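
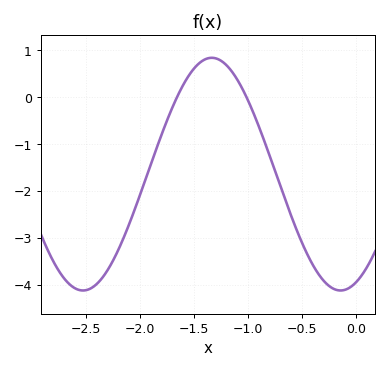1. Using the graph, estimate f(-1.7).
-0.2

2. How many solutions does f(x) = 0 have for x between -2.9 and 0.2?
2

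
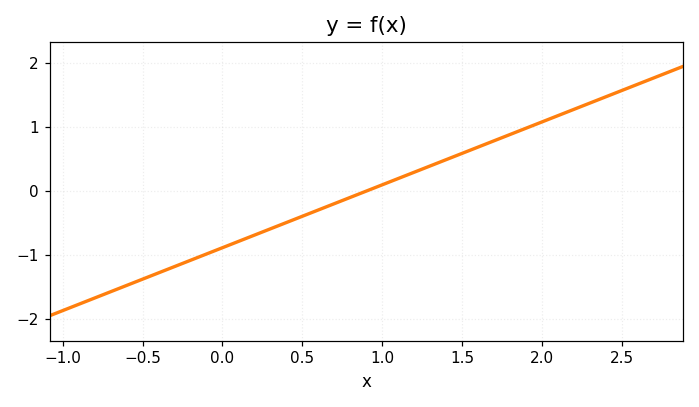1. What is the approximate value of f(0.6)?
-0.294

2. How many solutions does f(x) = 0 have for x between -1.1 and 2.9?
1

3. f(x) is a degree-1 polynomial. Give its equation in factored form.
y = 0.98(x - 0.9)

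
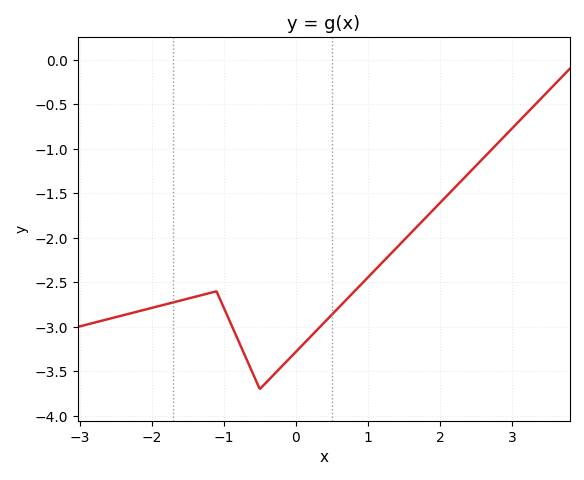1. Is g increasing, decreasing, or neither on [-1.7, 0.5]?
neither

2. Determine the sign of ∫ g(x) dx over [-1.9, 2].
negative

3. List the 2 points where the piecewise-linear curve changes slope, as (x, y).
(-1.1, -2.6); (-0.5, -3.7)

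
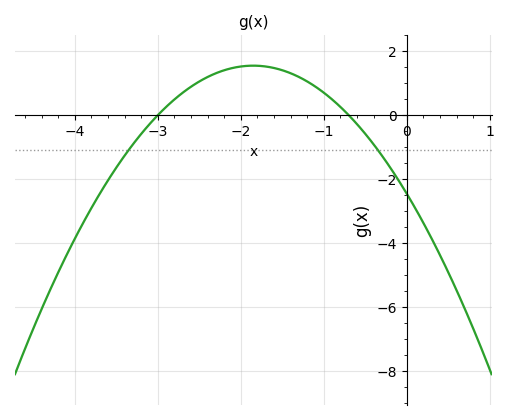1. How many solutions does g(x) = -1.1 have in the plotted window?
2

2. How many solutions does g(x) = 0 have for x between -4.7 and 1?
2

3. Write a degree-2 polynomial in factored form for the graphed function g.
y = -1.17(x + 3)(x + 0.7)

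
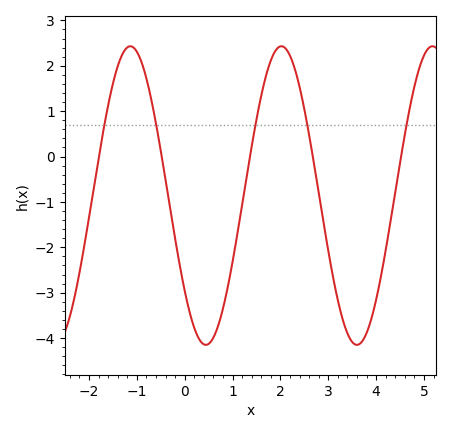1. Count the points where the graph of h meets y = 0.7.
5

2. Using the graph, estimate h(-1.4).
2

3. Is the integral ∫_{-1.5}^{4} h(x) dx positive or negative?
negative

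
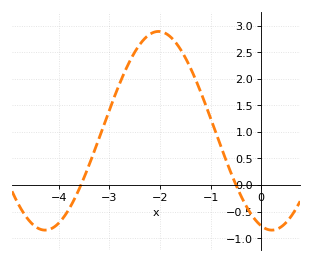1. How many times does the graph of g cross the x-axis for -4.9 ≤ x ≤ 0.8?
2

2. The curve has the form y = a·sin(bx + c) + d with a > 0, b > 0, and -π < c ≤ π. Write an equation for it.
y = 1.87sin(1.4x - 1.87) + 1.02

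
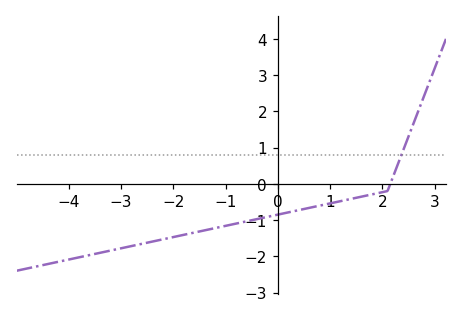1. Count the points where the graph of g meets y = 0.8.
1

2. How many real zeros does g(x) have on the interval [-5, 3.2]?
1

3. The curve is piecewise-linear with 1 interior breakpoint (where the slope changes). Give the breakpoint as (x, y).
(2.1, -0.2)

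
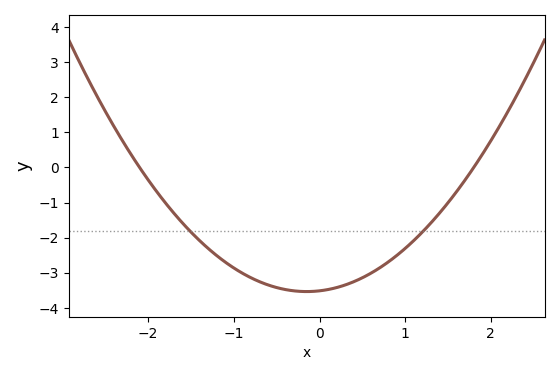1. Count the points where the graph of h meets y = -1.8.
2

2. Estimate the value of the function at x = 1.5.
-1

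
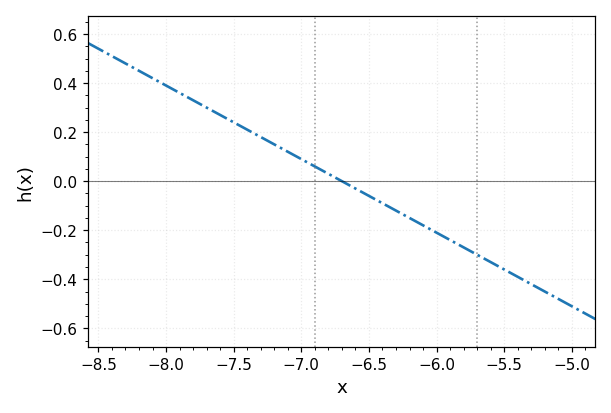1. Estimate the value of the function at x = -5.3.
-0.42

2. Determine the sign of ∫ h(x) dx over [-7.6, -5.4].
negative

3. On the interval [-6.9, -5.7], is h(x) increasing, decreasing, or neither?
decreasing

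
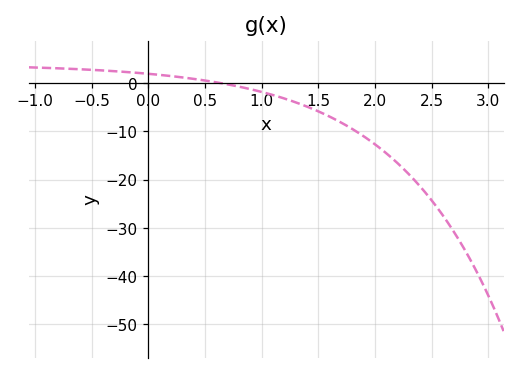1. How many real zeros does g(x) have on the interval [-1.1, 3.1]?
1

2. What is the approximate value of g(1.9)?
-11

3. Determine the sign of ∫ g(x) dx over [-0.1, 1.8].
negative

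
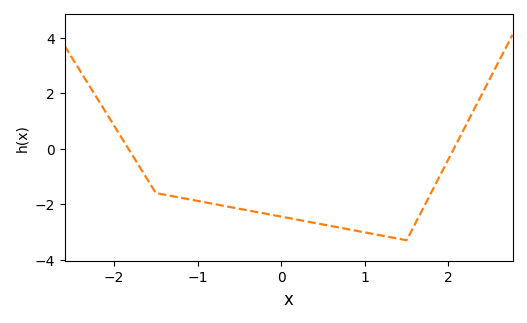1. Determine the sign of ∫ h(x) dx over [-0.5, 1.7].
negative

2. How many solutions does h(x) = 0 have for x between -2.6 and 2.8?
2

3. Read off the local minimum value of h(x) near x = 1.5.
-3.3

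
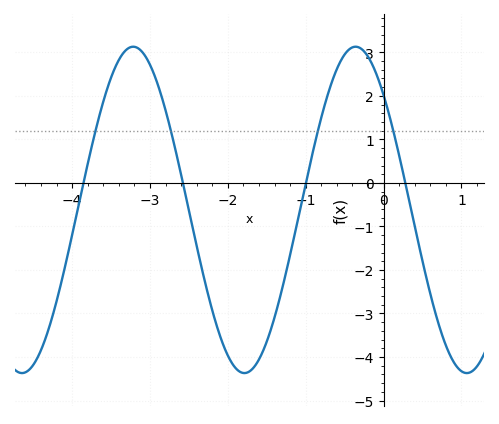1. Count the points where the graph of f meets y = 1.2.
4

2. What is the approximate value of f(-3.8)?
0.431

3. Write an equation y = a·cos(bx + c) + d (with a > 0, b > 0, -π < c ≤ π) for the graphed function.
y = 3.75cos(2.2x + 0.79) - 0.62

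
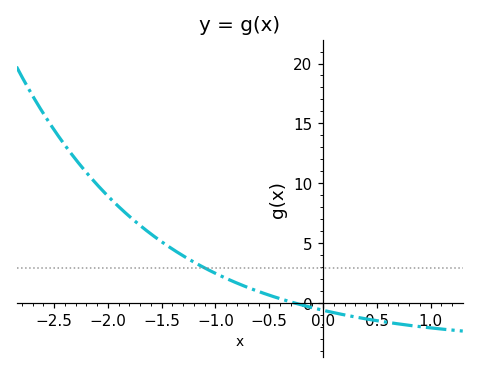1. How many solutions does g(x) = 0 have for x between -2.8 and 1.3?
1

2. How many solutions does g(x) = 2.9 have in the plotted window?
1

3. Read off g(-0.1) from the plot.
-0.5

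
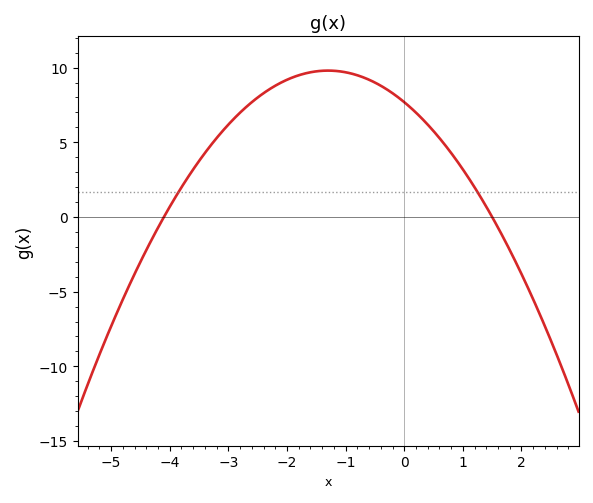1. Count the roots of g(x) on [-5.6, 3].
2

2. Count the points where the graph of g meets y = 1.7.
2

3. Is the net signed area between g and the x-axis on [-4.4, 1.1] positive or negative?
positive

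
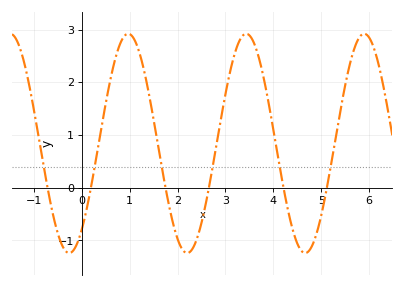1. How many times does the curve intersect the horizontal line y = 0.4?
6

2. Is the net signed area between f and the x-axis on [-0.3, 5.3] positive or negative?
positive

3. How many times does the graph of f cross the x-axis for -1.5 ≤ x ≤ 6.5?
6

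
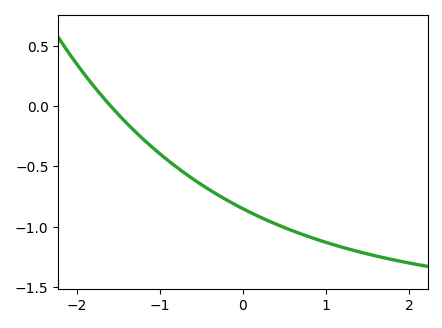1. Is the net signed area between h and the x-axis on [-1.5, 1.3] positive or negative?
negative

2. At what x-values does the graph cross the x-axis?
-1.6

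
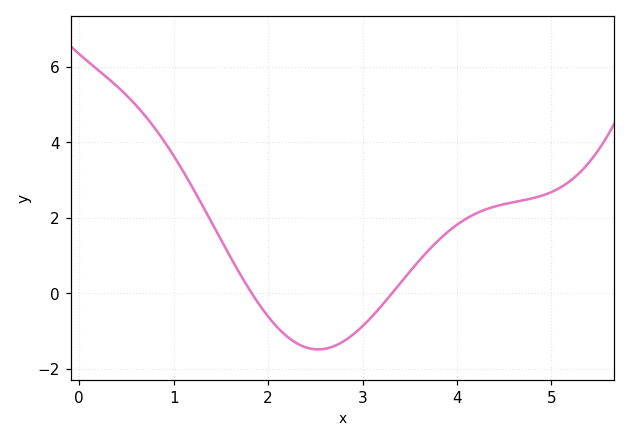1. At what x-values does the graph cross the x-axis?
1.8, 3.3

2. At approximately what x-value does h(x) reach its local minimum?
2.5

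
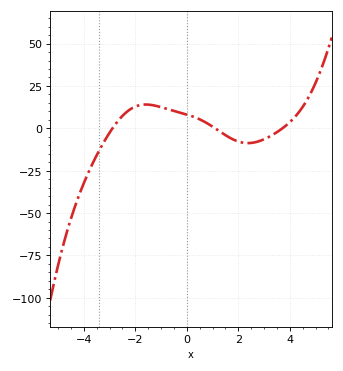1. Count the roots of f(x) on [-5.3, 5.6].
3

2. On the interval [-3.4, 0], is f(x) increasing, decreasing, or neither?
neither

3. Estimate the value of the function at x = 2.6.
-8.39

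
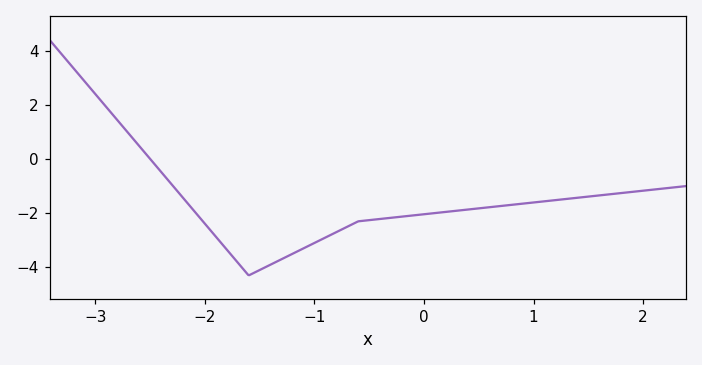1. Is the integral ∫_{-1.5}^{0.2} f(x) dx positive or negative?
negative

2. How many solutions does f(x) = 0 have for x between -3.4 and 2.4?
1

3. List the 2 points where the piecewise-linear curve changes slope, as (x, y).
(-1.6, -4.3); (-0.6, -2.3)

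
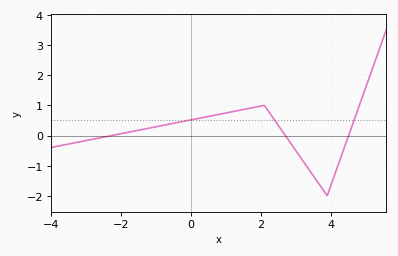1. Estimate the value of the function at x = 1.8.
0.9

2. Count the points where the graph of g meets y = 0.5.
3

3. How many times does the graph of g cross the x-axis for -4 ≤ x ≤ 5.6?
3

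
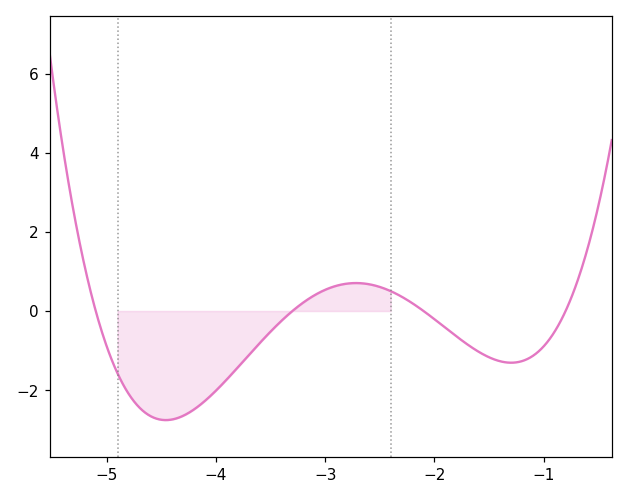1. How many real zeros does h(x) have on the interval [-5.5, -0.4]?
4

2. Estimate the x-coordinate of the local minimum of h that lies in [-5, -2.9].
-4.5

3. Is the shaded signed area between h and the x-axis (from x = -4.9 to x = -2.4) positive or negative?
negative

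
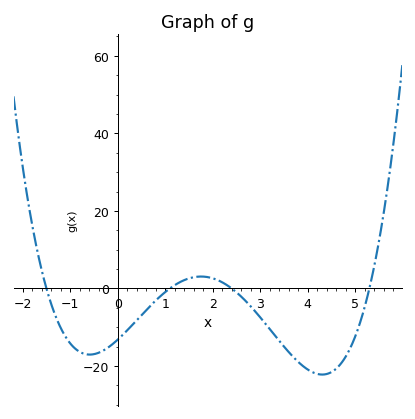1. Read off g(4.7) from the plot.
-20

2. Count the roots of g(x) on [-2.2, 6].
4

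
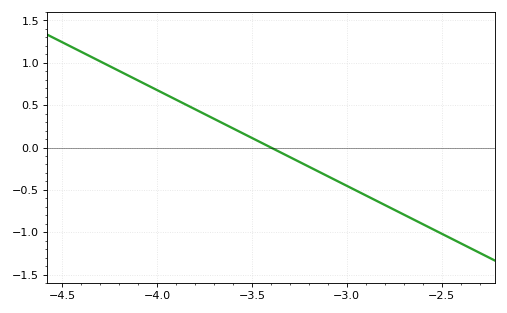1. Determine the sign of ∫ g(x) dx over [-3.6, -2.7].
negative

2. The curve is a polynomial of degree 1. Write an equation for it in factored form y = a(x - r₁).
y = -1.13(x + 3.4)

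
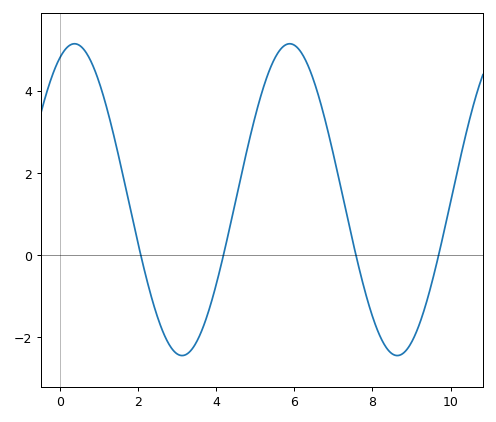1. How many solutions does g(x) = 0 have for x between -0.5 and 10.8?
4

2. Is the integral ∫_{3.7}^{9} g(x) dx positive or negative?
positive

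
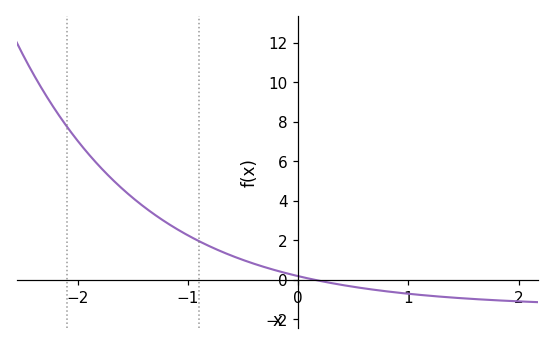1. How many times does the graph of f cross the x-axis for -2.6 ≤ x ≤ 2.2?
1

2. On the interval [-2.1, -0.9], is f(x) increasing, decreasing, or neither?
decreasing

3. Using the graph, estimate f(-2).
7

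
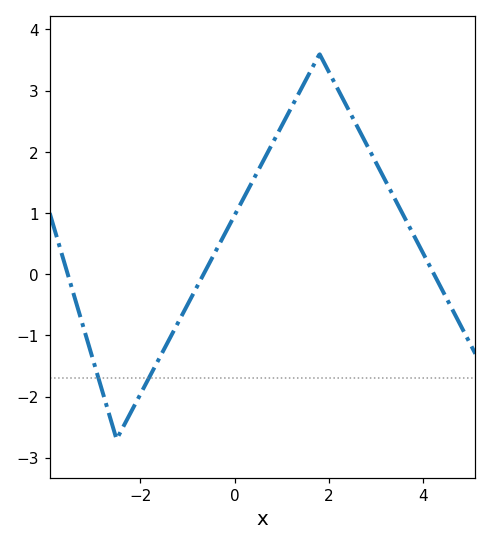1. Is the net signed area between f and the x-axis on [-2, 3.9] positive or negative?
positive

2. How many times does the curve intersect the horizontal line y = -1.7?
2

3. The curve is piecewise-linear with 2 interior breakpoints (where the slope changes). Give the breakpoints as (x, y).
(-2.5, -2.7); (1.8, 3.6)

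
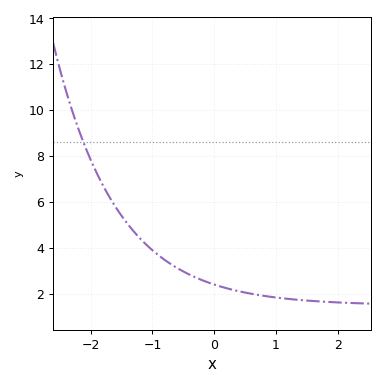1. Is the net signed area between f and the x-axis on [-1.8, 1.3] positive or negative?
positive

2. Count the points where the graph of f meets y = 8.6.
1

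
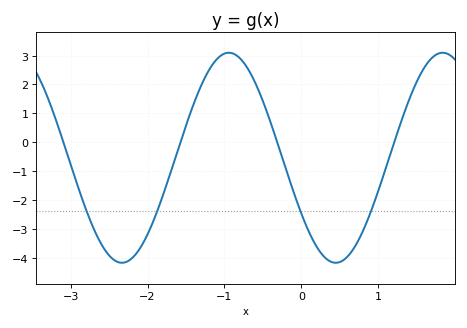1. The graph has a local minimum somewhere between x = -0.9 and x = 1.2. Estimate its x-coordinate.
0.4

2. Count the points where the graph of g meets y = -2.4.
4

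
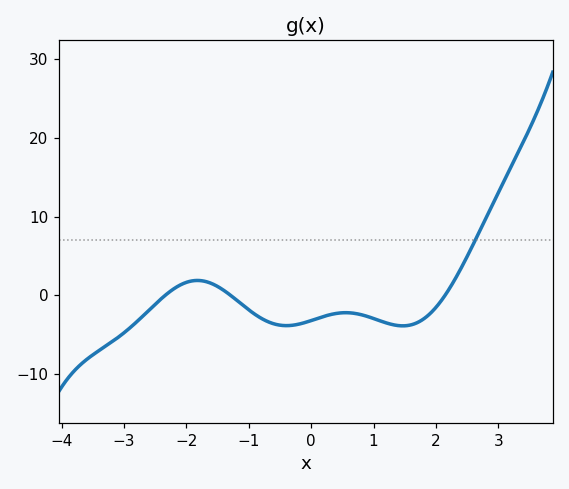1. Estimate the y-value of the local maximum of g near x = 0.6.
-2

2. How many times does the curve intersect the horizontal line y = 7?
1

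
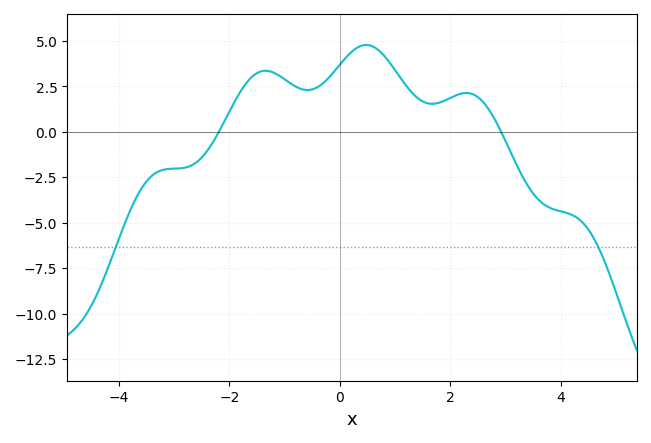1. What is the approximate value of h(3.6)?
-3.73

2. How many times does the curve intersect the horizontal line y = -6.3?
2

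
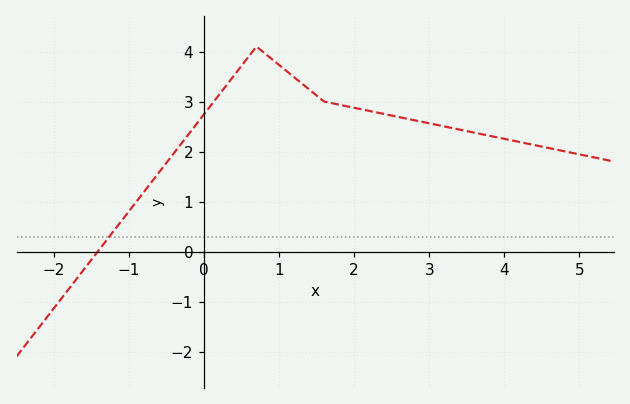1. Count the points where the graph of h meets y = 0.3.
1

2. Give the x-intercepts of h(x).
-1.41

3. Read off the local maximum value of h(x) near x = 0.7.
4.1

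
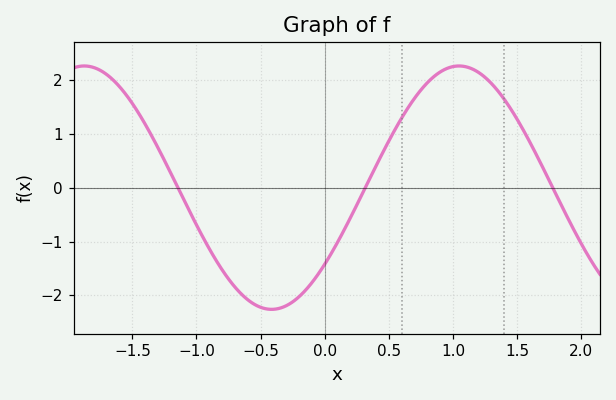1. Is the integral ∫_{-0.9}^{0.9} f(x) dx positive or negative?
negative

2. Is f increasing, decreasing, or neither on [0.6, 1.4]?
neither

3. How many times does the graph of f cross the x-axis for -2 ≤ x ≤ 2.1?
3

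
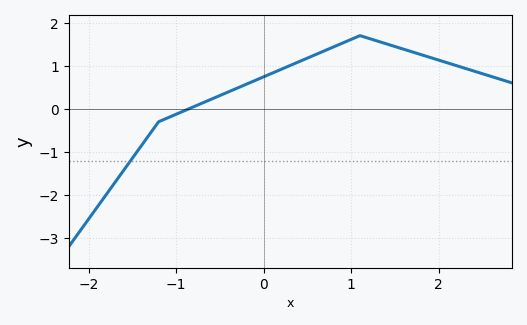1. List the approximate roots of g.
-0.855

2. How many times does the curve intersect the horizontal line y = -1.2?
1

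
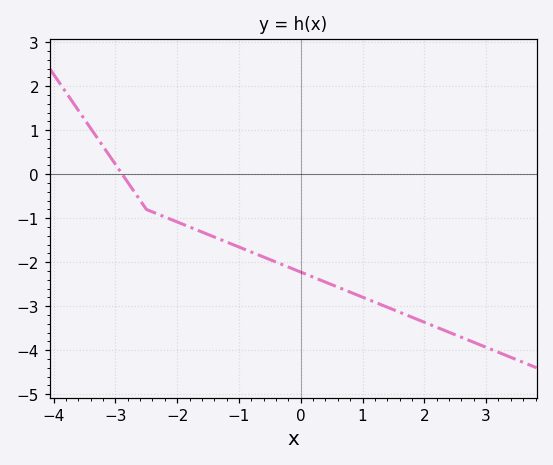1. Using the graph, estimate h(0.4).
-2.45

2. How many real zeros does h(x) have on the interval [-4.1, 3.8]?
1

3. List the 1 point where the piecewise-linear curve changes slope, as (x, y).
(-2.5, -0.8)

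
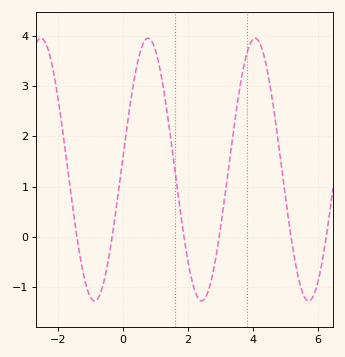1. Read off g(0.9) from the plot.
3.9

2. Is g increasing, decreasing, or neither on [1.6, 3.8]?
neither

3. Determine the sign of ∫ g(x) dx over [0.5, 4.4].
positive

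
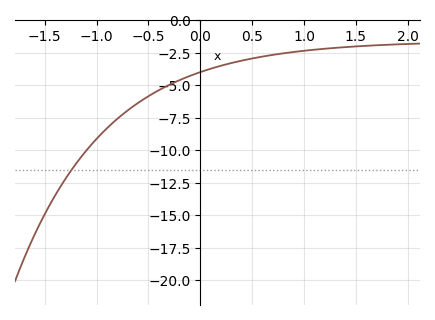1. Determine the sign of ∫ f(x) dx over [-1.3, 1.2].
negative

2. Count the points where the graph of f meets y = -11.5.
1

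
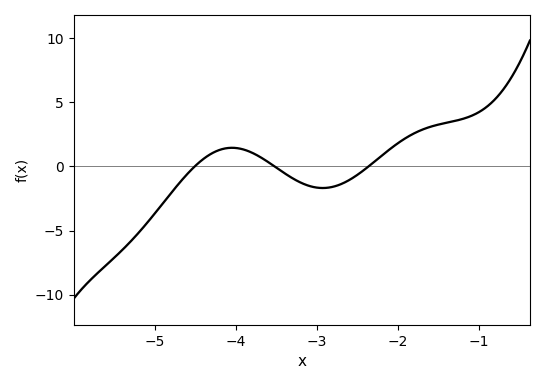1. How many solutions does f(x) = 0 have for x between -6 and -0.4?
3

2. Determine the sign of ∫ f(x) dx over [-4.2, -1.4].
positive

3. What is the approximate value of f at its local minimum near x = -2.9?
-1.68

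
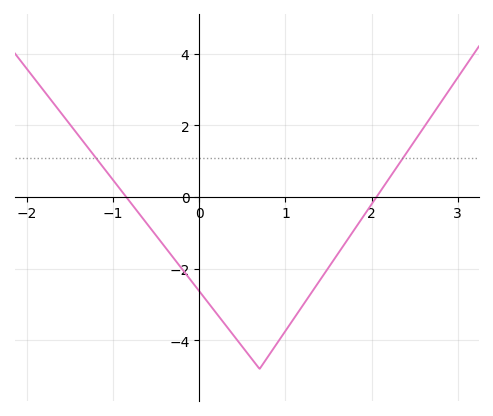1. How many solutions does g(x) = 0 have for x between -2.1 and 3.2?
2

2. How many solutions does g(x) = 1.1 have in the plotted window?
2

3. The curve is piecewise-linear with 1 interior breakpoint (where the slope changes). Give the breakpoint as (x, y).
(0.7, -4.8)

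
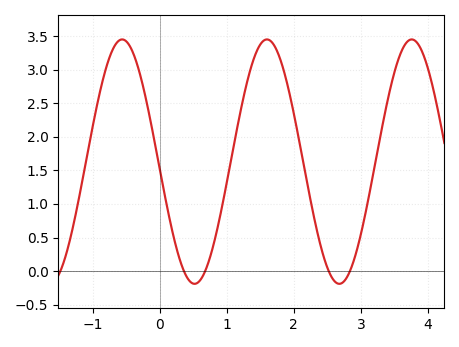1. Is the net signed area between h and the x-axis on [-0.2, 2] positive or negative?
positive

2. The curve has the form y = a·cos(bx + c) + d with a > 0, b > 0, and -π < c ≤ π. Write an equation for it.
y = 1.82cos(2.91x + 1.63) + 1.63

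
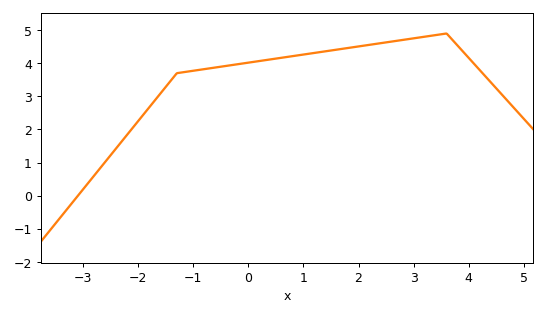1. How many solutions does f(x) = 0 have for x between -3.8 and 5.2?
1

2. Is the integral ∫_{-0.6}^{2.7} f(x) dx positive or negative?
positive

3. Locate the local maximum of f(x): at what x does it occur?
3.6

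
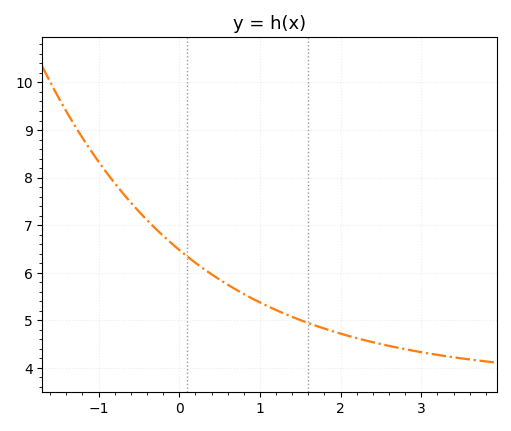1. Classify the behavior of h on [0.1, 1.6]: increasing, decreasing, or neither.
decreasing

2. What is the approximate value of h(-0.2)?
6.8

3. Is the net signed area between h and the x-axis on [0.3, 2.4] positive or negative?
positive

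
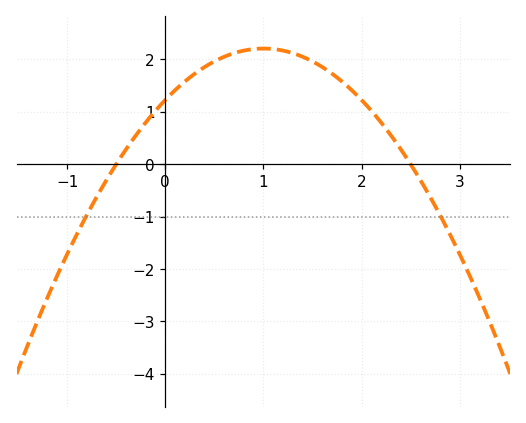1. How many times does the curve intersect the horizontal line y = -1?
2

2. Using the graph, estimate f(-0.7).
-0.627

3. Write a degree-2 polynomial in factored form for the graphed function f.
y = -0.98(x + 0.5)(x - 2.5)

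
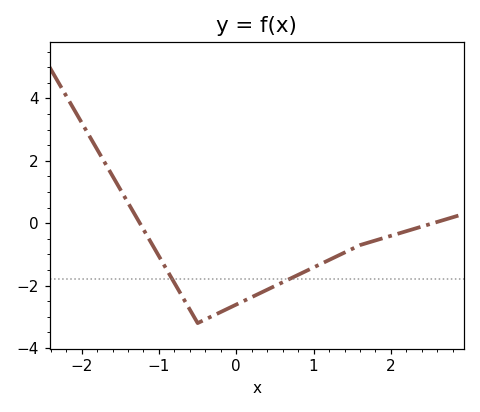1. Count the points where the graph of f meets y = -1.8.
2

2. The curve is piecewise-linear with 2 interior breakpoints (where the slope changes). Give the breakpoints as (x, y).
(-0.5, -3.2); (1.6, -0.7)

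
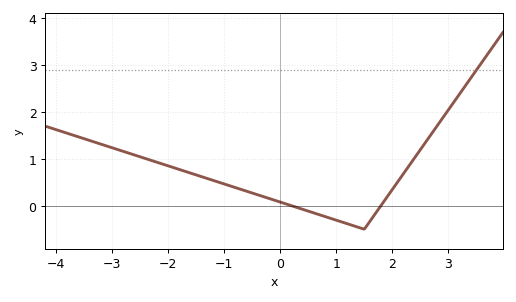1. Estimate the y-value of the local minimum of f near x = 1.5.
-0.499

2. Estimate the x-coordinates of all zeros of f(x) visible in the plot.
0.206, 1.79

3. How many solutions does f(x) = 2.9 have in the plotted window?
1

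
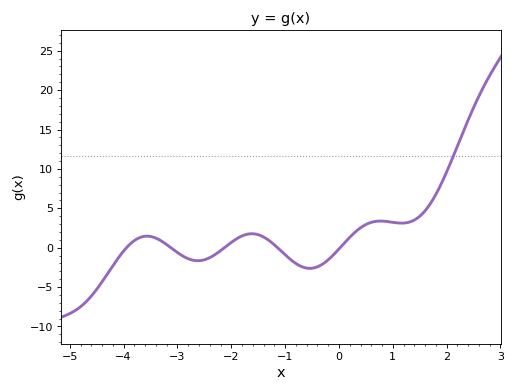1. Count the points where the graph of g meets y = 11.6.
1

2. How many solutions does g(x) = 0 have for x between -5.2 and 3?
5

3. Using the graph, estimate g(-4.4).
-4.5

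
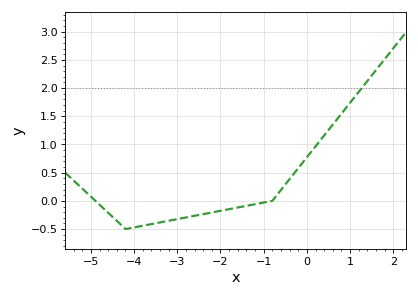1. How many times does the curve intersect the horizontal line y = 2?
1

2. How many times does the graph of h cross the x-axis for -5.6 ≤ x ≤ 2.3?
2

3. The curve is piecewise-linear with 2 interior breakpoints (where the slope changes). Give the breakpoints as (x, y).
(-4.2, -0.5); (-0.8, 0)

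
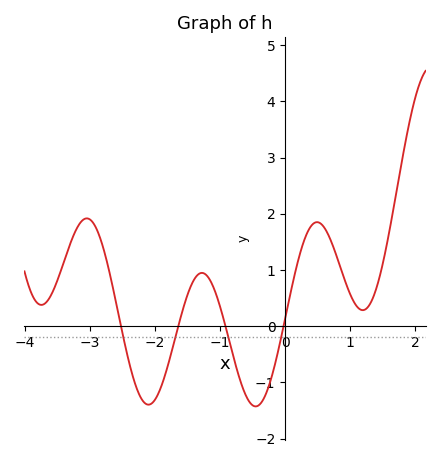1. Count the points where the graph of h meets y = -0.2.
4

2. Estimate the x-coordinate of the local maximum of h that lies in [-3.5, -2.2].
-3.05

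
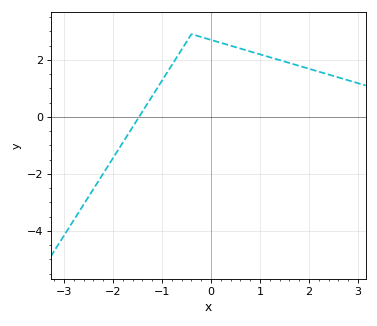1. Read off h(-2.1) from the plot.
-1.8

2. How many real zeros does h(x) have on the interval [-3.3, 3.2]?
1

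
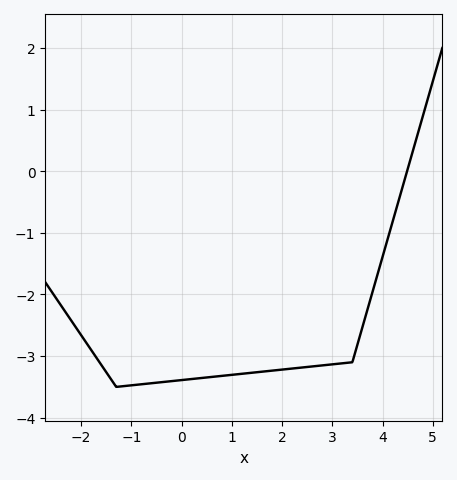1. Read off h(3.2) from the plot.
-3.12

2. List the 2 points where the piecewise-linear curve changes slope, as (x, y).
(-1.3, -3.5); (3.4, -3.1)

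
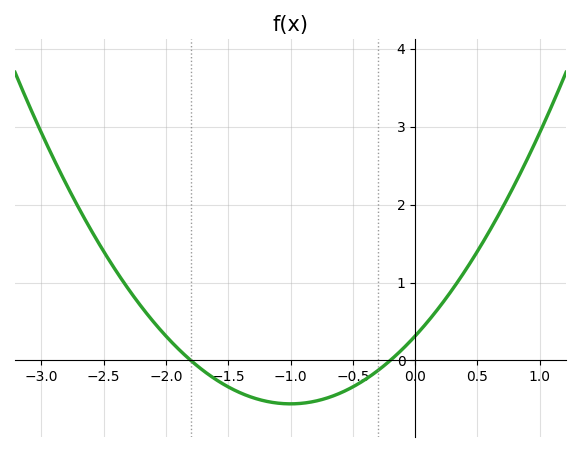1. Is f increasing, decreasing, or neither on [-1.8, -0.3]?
neither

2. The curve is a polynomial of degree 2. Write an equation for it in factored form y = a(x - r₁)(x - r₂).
y = 0.87(x + 1.8)(x + 0.2)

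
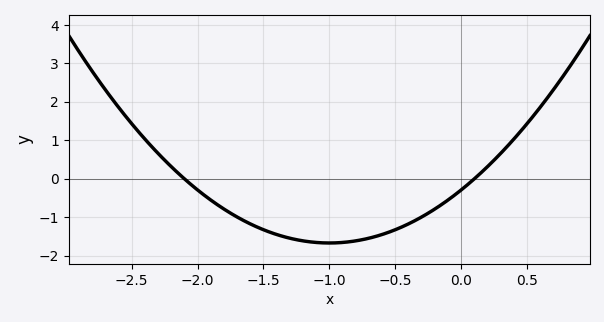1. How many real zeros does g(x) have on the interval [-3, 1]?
2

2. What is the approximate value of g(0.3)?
0.7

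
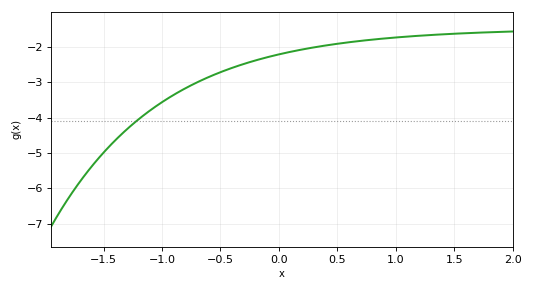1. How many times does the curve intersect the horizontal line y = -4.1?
1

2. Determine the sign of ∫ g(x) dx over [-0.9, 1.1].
negative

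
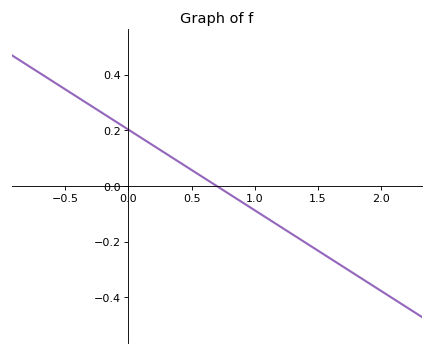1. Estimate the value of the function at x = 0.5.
0.058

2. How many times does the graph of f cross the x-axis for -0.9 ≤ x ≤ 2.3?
1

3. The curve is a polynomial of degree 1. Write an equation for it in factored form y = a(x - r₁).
y = -0.29(x - 0.7)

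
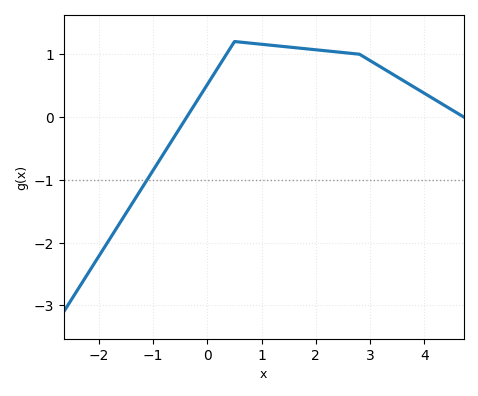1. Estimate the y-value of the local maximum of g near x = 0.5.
1.2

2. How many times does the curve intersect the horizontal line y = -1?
1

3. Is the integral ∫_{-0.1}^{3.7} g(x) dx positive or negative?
positive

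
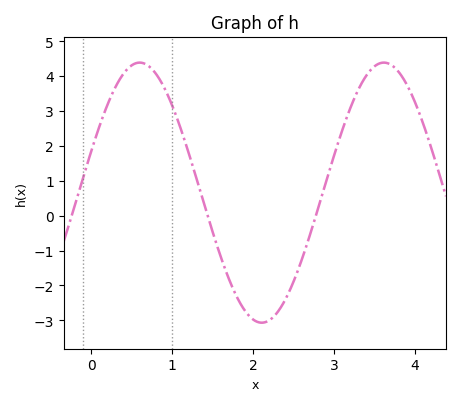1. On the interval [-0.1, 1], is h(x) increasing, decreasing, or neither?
neither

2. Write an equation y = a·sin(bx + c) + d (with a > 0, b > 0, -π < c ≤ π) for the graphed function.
y = 3.73sin(2.1x + 0.33) + 0.66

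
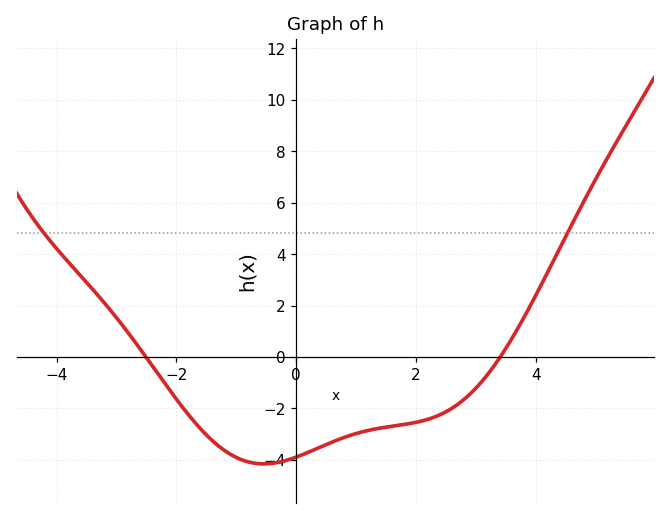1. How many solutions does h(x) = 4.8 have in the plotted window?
2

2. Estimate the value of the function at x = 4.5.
4.6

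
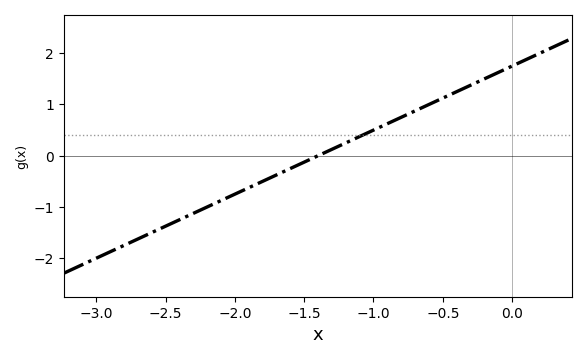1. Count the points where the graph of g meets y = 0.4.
1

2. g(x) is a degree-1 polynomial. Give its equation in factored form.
y = 1.25(x + 1.4)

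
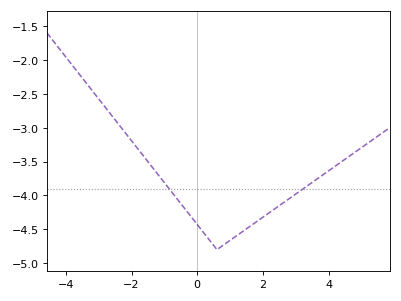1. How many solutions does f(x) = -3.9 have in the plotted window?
2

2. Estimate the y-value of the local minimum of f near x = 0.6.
-4.8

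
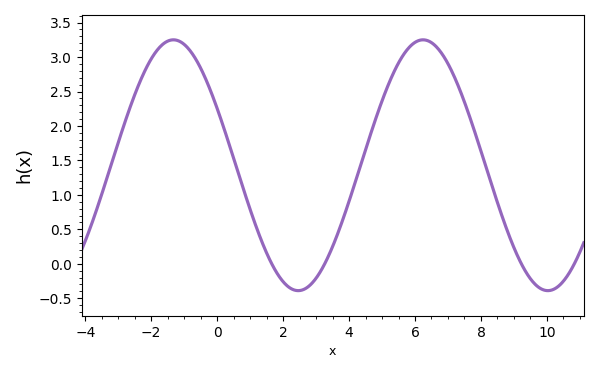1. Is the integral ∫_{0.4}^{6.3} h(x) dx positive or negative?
positive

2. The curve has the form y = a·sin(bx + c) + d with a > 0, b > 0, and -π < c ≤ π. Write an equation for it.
y = 1.82sin(0.83x + 2.7) + 1.43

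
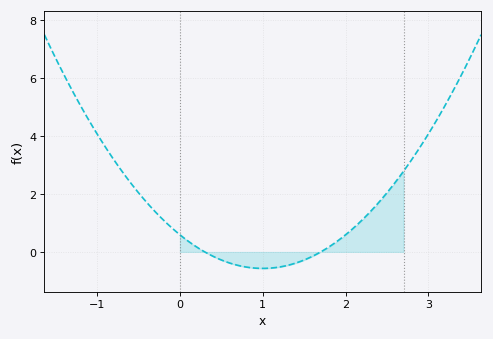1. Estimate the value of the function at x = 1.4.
-0.383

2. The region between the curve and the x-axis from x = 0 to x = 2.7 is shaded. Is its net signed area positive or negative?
positive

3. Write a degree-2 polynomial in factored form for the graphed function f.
y = 1.16(x - 0.3)(x - 1.7)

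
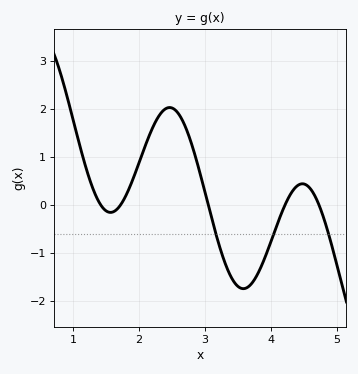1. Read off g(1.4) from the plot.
0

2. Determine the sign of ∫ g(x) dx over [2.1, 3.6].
positive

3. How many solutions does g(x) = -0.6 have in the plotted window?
3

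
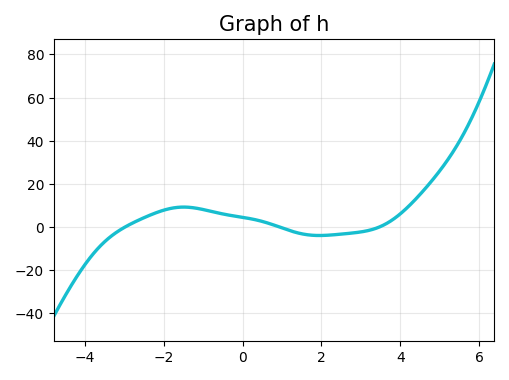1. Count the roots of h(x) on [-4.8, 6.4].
3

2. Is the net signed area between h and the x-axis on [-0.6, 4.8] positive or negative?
positive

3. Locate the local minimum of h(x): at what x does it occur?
1.94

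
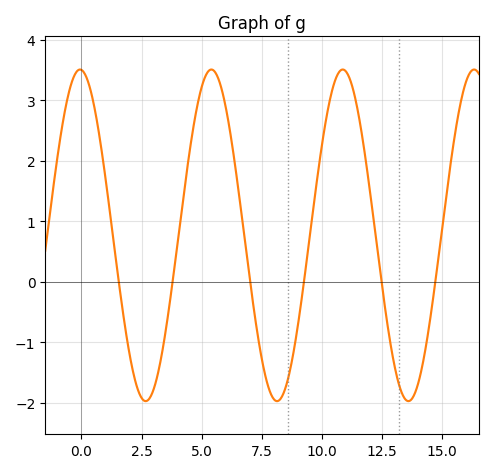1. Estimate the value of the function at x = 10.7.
3.5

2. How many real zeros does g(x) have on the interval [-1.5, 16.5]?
6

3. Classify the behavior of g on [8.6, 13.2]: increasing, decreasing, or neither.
neither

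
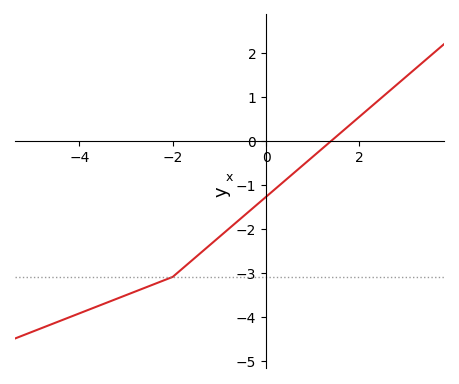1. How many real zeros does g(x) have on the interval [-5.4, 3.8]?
1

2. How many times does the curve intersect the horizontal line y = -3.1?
1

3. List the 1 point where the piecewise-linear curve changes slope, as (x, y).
(-2, -3.1)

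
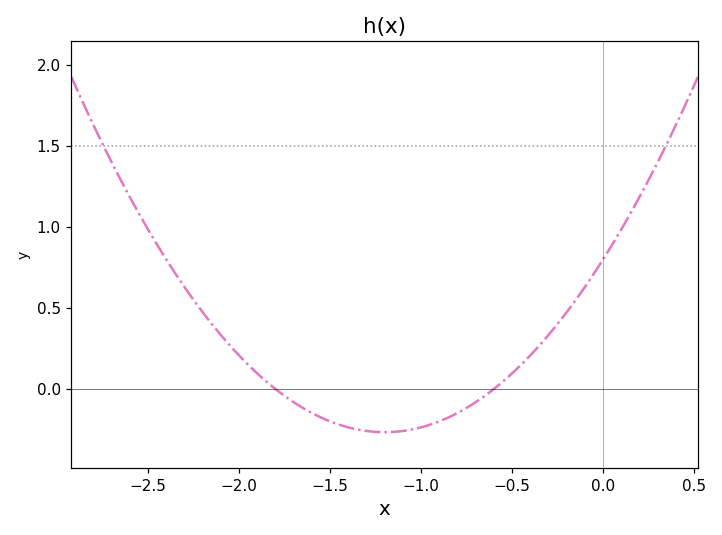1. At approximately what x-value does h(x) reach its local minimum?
-1.2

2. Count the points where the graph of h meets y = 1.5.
2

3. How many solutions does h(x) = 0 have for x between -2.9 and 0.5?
2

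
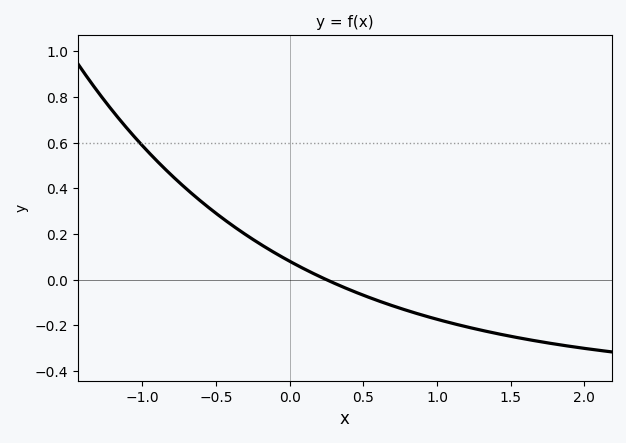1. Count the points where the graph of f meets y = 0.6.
1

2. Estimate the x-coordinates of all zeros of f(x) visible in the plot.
0.25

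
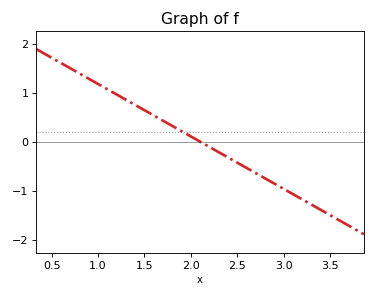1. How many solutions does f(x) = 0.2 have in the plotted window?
1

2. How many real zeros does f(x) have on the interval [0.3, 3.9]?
1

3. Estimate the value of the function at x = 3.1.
-1.1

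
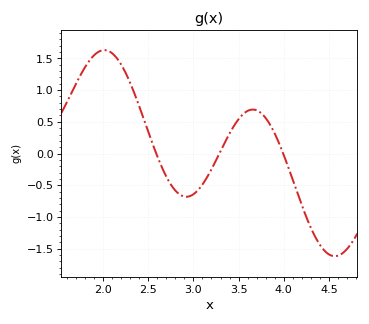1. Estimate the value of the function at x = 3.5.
0.541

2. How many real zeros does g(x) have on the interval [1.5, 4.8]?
3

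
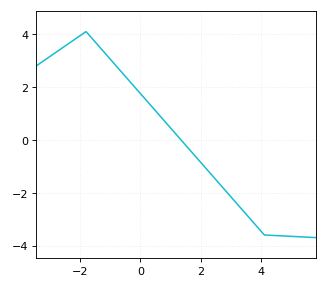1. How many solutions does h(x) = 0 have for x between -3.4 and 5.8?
1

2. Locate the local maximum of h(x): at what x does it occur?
-1.8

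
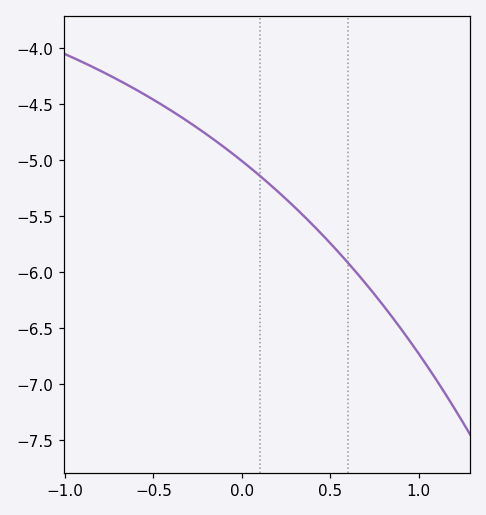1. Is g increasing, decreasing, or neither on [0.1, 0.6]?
decreasing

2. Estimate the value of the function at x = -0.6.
-4.35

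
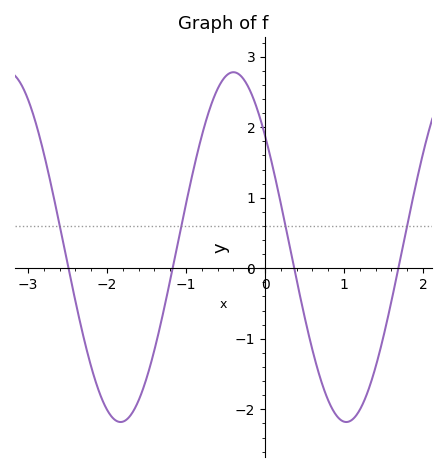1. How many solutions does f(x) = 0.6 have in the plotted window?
4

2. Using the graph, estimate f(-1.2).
-0.2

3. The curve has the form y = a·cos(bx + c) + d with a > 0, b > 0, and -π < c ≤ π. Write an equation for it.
y = 2.48cos(2.2x + 0.88) + 0.3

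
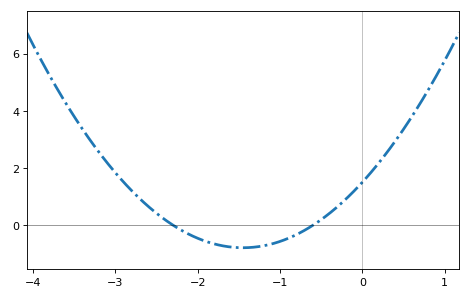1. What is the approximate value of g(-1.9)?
-0.6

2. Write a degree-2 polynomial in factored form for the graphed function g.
y = 1.09(x + 2.3)(x + 0.6)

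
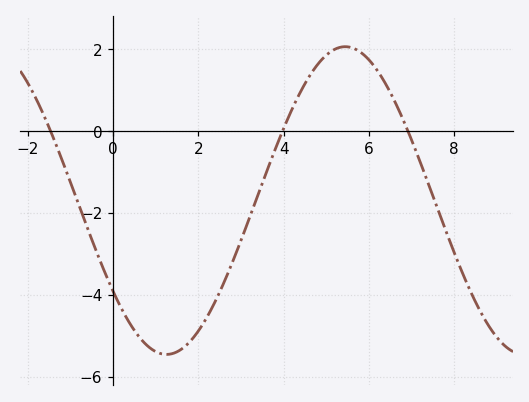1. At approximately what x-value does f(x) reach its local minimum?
1.26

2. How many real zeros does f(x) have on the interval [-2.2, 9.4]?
3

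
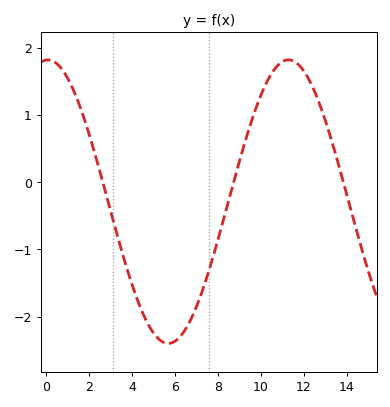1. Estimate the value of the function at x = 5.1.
-2.29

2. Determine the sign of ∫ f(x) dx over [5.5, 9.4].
negative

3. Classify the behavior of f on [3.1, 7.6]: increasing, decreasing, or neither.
neither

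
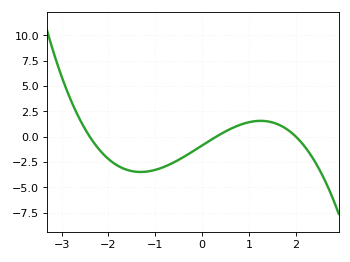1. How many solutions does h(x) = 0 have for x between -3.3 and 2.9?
3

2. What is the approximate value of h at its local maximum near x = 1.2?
1.5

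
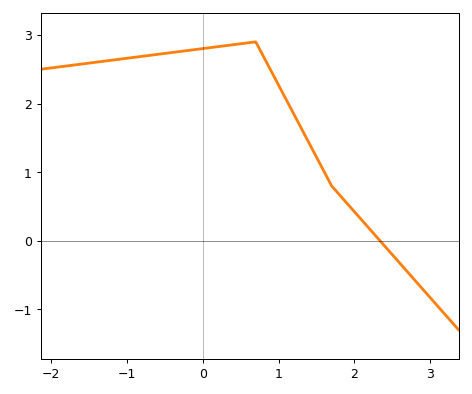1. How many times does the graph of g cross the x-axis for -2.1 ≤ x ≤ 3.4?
1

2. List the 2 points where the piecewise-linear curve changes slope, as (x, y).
(0.7, 2.9); (1.7, 0.8)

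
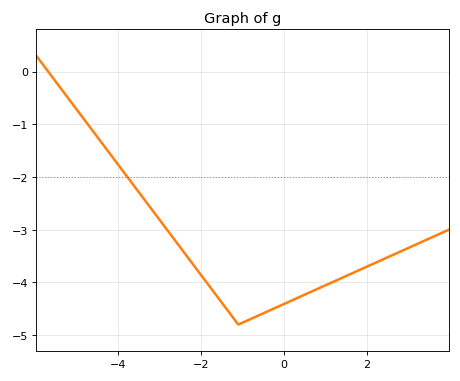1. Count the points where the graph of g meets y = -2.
1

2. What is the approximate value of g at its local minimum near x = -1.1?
-4.8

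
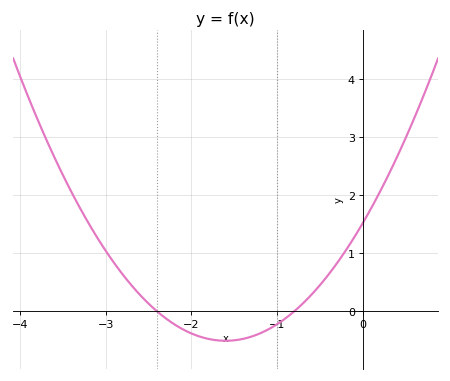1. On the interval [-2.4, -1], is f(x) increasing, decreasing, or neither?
neither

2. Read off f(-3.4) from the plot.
2.05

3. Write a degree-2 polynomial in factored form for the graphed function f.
y = 0.79(x + 2.4)(x + 0.8)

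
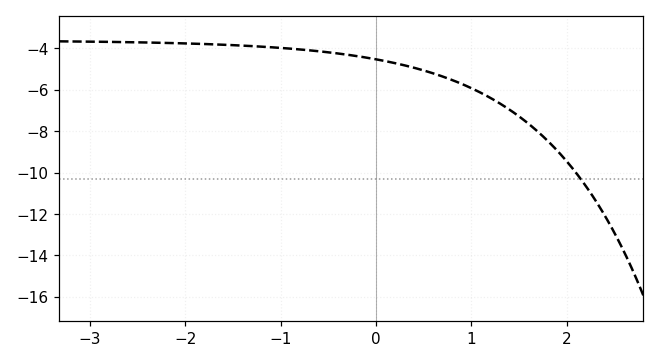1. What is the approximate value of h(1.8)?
-8.4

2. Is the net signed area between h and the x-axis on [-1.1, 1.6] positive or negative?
negative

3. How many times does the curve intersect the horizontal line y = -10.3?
1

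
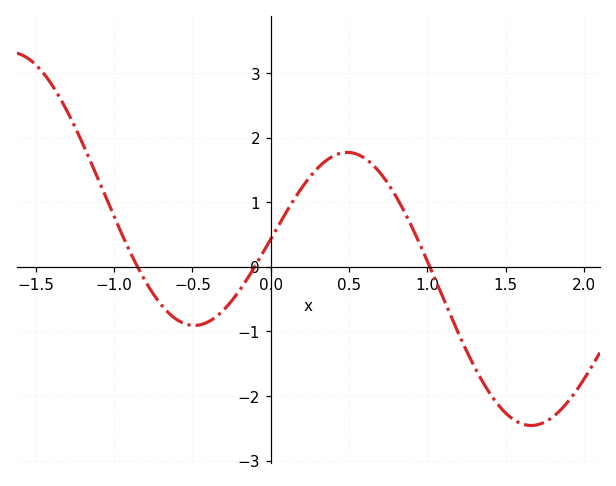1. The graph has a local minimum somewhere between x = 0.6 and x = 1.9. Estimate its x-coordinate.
1.66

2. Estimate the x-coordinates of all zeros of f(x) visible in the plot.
-0.851, -0.103, 1.02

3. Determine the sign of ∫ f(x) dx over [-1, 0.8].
positive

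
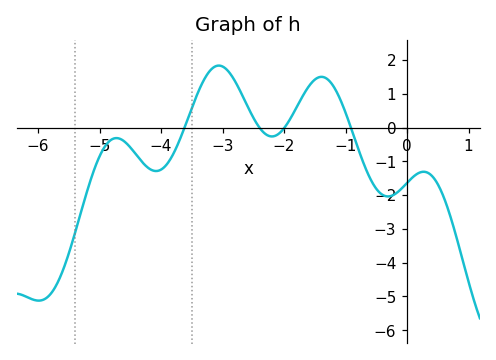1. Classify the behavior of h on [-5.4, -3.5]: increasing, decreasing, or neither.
neither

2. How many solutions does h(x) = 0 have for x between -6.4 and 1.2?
4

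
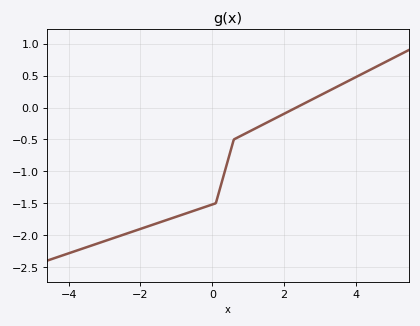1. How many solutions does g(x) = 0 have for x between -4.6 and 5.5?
1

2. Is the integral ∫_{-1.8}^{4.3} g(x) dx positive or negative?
negative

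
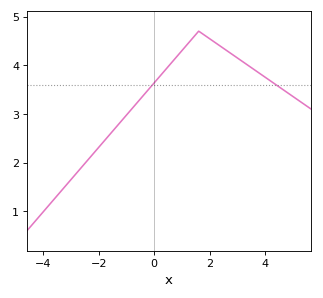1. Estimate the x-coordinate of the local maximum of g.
1.6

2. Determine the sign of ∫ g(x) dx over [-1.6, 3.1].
positive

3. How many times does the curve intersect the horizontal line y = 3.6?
2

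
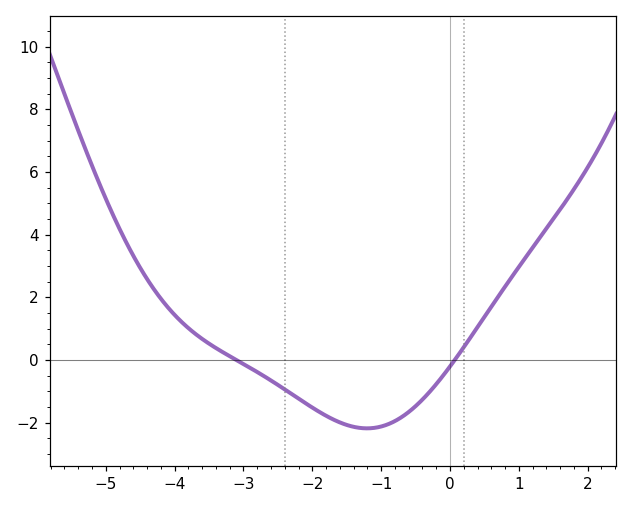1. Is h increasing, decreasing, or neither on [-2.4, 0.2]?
neither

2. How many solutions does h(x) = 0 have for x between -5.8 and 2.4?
2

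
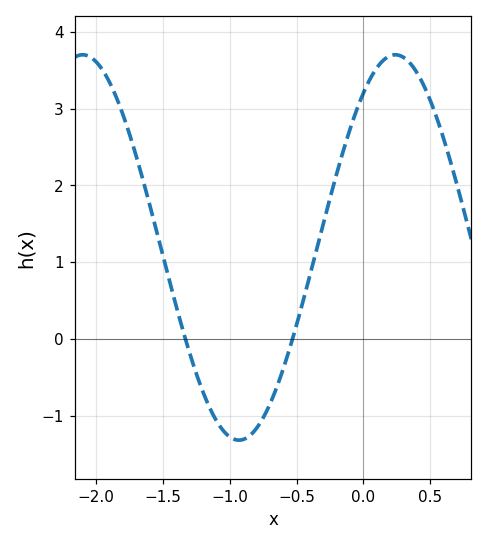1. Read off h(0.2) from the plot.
3.69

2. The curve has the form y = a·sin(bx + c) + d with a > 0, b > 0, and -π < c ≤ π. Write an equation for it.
y = 2.51sin(2.69x + 0.932) + 1.19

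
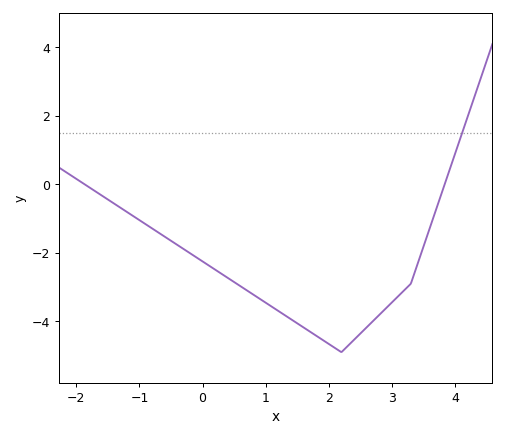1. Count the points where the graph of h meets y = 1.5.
1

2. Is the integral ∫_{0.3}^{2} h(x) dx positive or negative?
negative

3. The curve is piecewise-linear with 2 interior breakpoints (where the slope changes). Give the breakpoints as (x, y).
(2.2, -4.9); (3.3, -2.9)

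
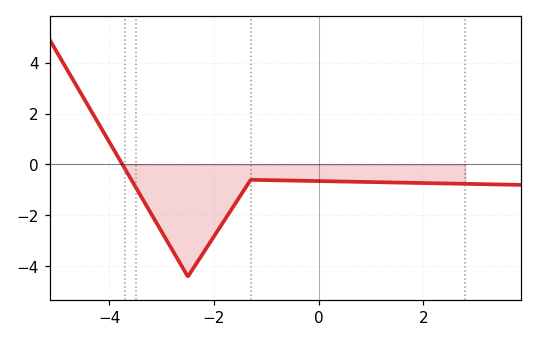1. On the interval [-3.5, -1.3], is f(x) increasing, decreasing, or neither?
neither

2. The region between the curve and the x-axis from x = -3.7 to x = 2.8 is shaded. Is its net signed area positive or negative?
negative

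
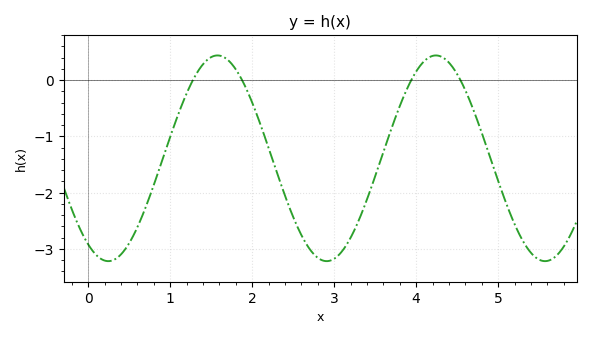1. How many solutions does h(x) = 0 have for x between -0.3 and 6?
4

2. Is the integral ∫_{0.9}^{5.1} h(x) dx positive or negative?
negative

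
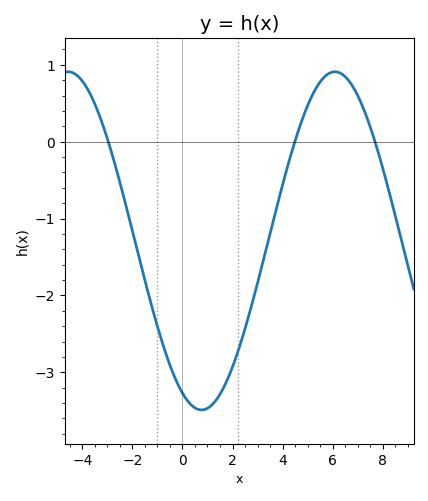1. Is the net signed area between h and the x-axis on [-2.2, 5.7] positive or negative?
negative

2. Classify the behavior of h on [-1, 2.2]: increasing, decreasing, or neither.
neither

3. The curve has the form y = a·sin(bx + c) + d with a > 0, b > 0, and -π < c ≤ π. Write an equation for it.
y = 2.2sin(0.59x - 2.02) - 1.29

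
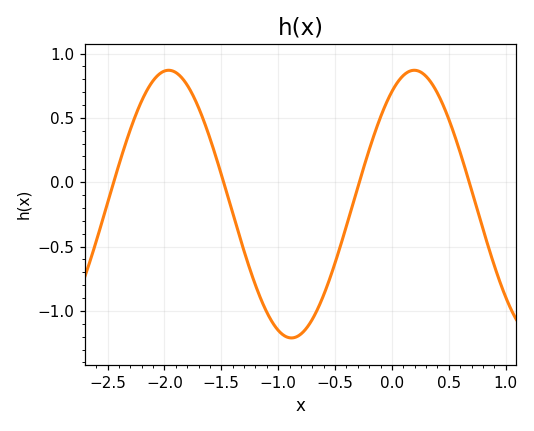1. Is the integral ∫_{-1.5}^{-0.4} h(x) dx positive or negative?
negative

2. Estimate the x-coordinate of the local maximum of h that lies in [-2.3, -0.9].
-1.96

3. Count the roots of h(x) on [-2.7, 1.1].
4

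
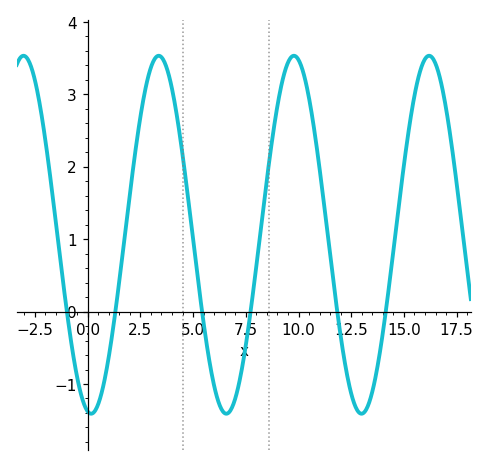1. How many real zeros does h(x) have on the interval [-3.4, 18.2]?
6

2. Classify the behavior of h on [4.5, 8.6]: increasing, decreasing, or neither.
neither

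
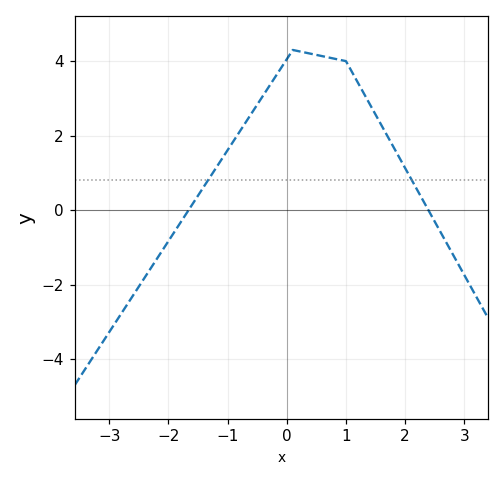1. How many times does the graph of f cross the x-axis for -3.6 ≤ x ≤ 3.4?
2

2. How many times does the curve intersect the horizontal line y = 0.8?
2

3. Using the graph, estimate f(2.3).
0.2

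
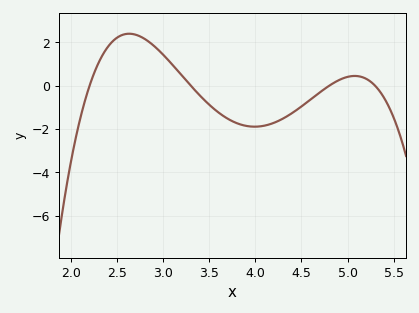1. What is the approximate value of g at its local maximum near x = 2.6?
2.4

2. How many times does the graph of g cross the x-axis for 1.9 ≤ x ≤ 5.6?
4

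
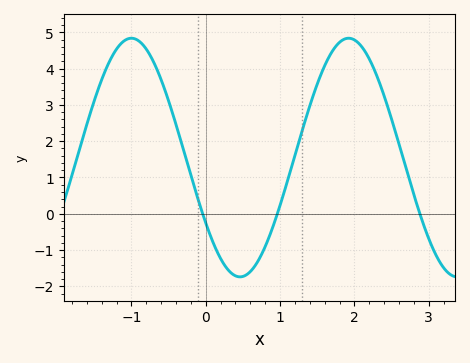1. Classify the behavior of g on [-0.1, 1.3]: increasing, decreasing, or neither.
neither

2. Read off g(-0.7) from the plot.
4.18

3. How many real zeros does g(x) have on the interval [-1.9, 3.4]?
3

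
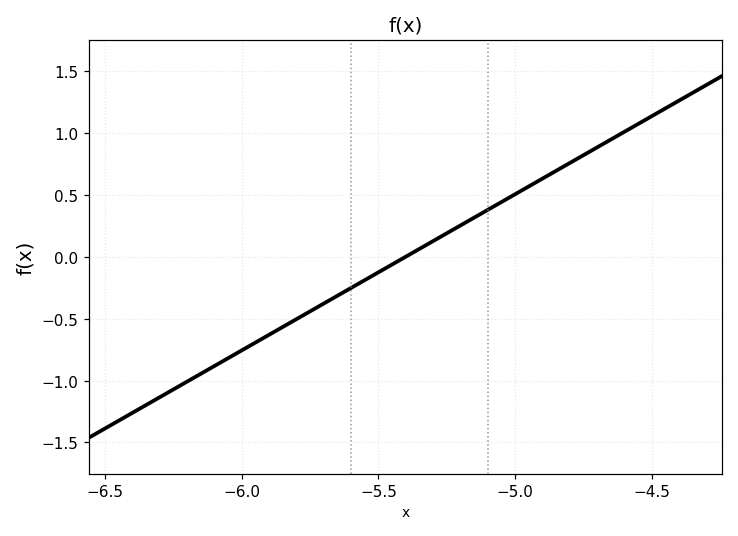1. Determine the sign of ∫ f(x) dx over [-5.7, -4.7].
positive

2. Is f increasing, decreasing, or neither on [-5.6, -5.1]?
increasing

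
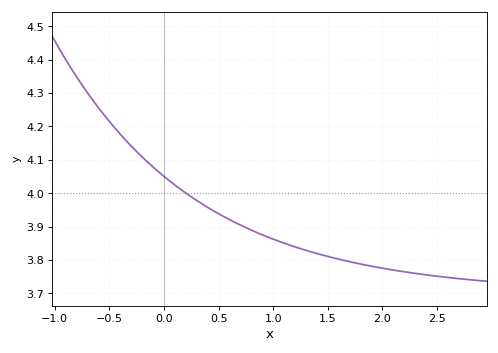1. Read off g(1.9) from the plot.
3.78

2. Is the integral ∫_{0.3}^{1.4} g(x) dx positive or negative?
positive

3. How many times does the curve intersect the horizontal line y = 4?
1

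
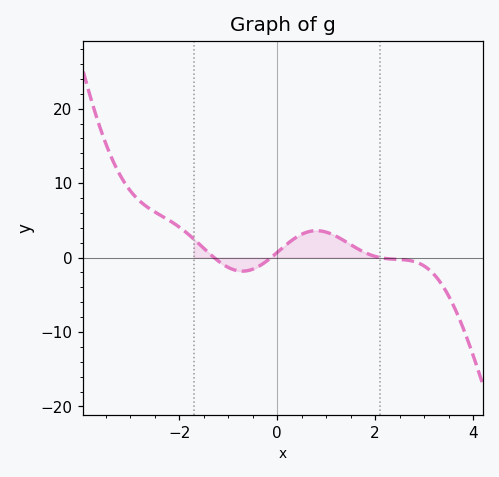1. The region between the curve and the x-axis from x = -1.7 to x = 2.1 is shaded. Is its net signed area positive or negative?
positive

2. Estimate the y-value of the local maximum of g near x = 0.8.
3.61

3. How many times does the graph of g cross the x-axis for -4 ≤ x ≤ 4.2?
3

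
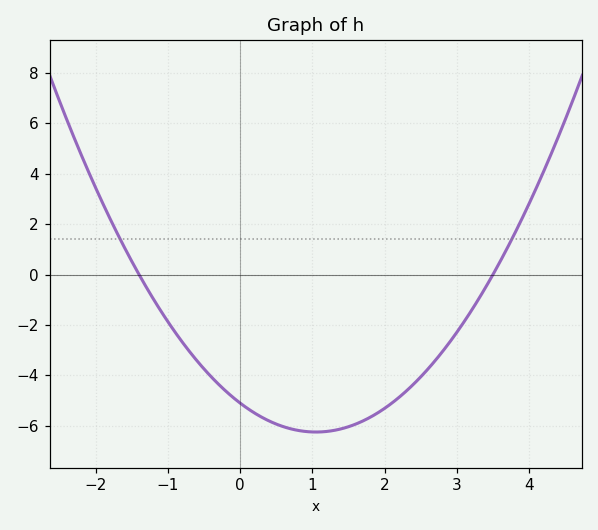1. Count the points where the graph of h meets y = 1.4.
2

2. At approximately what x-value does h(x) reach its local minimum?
1.1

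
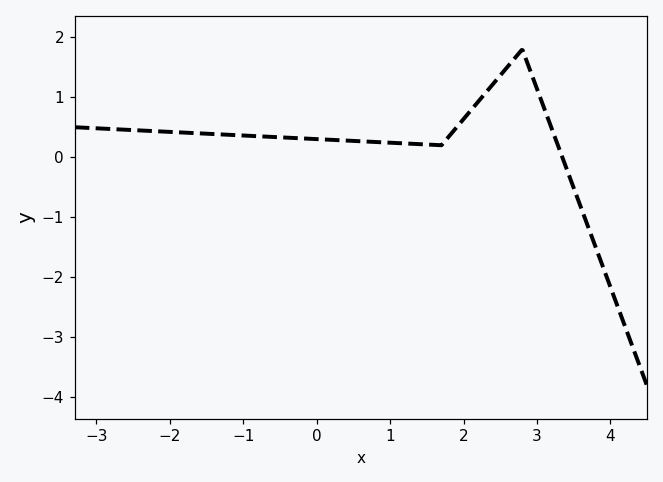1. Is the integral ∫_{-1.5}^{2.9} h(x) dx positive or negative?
positive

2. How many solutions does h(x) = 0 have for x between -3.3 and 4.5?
1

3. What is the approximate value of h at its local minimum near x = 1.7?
0.2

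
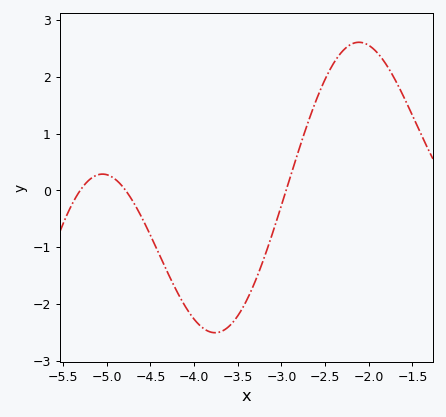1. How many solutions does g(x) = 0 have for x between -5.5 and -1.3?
3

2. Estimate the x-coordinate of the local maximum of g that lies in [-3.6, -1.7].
-2.1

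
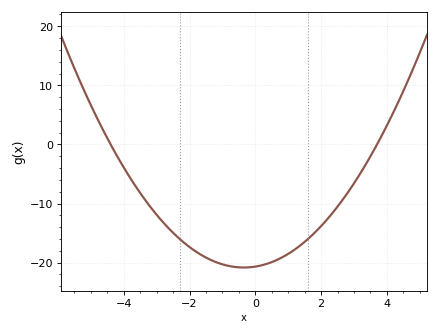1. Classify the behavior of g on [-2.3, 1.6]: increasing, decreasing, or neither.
neither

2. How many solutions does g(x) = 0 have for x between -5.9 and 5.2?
2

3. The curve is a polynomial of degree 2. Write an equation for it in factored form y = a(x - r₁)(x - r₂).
y = 1.27(x + 4.4)(x - 3.7)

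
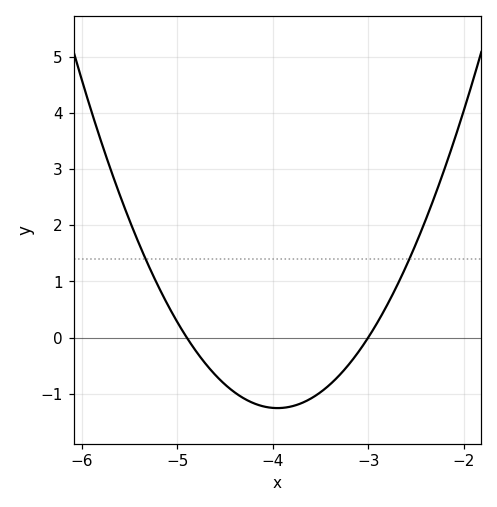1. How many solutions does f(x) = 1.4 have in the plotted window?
2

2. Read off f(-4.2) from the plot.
-1.17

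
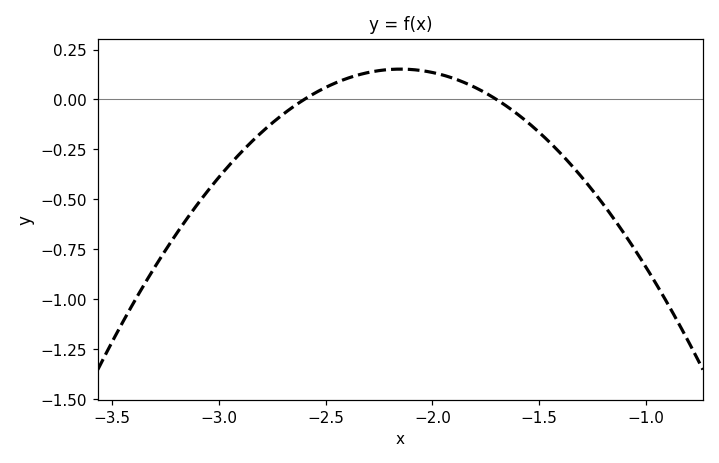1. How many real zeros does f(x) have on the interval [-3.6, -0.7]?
2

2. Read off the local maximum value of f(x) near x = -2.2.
0.16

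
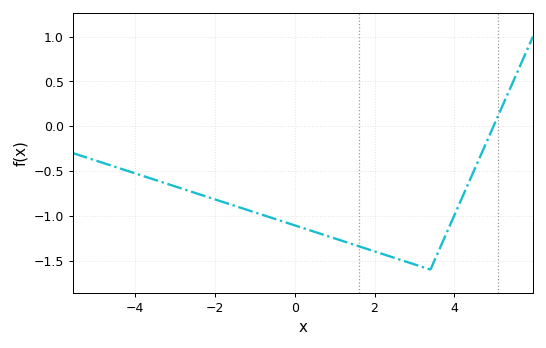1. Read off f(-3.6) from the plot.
-0.6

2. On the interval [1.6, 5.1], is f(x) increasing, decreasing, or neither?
neither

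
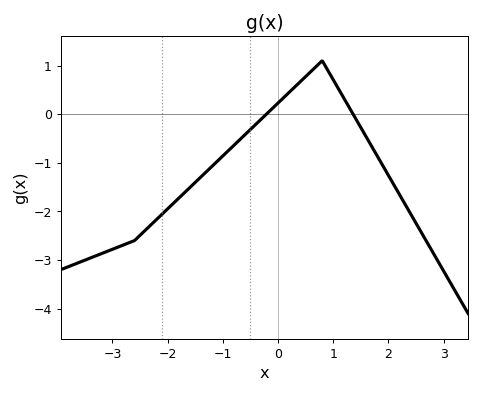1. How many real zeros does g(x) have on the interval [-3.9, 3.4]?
2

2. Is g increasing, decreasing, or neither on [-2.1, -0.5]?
increasing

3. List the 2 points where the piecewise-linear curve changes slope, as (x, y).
(-2.6, -2.6); (0.8, 1.1)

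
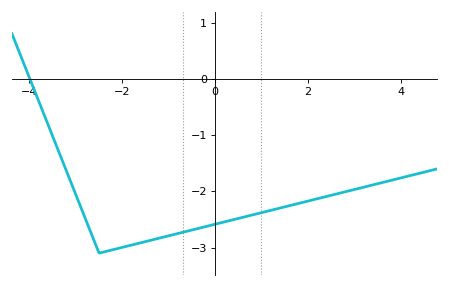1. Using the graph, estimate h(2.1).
-2.2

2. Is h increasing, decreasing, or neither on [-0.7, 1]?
increasing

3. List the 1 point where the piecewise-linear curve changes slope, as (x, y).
(-2.5, -3.1)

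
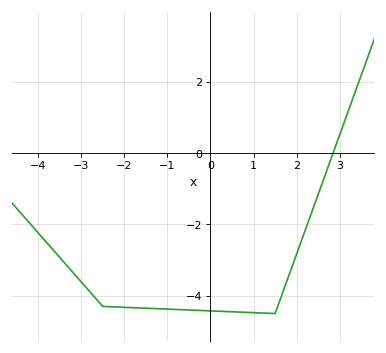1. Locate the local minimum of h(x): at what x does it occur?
1.5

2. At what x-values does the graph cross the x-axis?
2.84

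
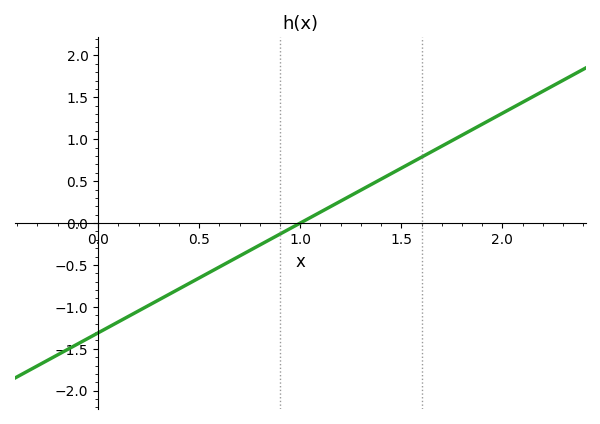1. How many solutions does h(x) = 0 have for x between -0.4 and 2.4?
1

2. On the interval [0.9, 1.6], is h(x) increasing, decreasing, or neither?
increasing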